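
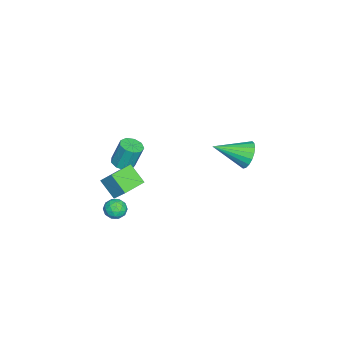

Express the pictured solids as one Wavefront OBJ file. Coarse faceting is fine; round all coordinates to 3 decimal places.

v 3.697 -2.632 -3.281
v 4.272 -2.728 -3.657
v 3.388 -3.692 -3.483
v 3.963 -3.788 -3.859
v 4.008 -3.705 -3.171
v 4.199 -3.049 -3.047
v 3.461 -3.371 -4.093
v 3.652 -2.715 -3.969
v 4.127 -3.185 -4.159
v 4.464 -3.391 -3.589
v 3.196 -3.029 -3.551
v 3.533 -3.235 -2.981
v 4.012 -2.587 -3.452
v 3.648 -3.833 -3.688
v 3.674 -3.784 -3.284
v 4.013 -3.841 -3.505
v 3.968 -2.776 -3.093
v 4.307 -2.832 -3.314
v 4.151 -3.407 -3.028
v 3.353 -3.588 -3.826
v 3.692 -3.644 -4.047
v 3.647 -2.579 -3.635
v 3.986 -2.636 -3.856
v 3.509 -3.013 -4.112
v 4.264 -2.912 -3.967
v 4.083 -3.535 -4.086
v 3.788 -3.289 -4.224
v 3.9 -2.904 -4.151
v 4.463 -3.033 -3.632
v 4.281 -3.657 -3.751
v 4.307 -3.607 -3.347
v 4.419 -3.222 -3.273
v 4.377 -3.302 -3.927
v 3.379 -2.763 -3.389
v 3.197 -3.387 -3.508
v 3.241 -3.198 -3.867
v 3.353 -2.813 -3.793
v 3.577 -2.885 -3.054
v 3.396 -3.508 -3.173
v 3.76 -3.516 -2.989
v 3.872 -3.131 -2.916
v 3.283 -3.118 -3.213
v 3.191 -2.364 -2.159
v 2.65 -3.226 -1.272
v 3.548 -1.659 -1.256
v 3.006 -2.52 -0.369
v 4.474 -3.1 -2.091
v 3.932 -3.961 -1.204
v 4.83 -2.394 -1.188
v 4.289 -3.256 -0.301
v -0.33 -3.785 -3.262
v 0.026 -4.36 -3.046
v -0.074 -3.85 -1.522
v -0.43 -3.275 -1.738
v 0.336 -4.001 -3.146
v 0.236 -3.491 -1.622
v 0.335 -3.54 -3.3
v 0.235 -3.03 -1.776
v 0.023 -3.194 -3.436
v -0.077 -2.684 -1.913
v -0.455 -3.125 -3.491
v -0.555 -2.615 -1.967
v -0.874 -3.364 -3.438
v -0.974 -2.854 -1.915
v -1.039 -3.801 -3.303
v -1.139 -3.291 -1.779
v -0.872 -4.23 -3.149
v -0.972 -3.72 -1.625
v -0.451 -4.451 -3.047
v -0.551 -3.941 -1.523
v -3.411 2.698 -3.997
v -2.785 2.556 -4.711
v -2.849 0.782 -3.123
v -2.55 2.758 -4.418
v -2.485 2.949 -4.041
v -2.604 3.09 -3.656
v -2.882 3.154 -3.338
v -3.265 3.127 -3.151
v -3.677 3.015 -3.131
v -4.036 2.841 -3.283
v -4.272 2.638 -3.576
v -4.336 2.447 -3.953
v -4.218 2.306 -4.338
v -3.94 2.242 -4.656
v -3.557 2.269 -4.844
v -3.145 2.381 -4.863
f 1 38 17
f 38 12 41
f 17 41 6
f 38 41 17
f 1 17 13
f 17 6 18
f 13 18 2
f 17 18 13
f 1 13 22
f 13 2 23
f 22 23 8
f 13 23 22
f 1 22 34
f 22 8 37
f 34 37 11
f 22 37 34
f 1 34 38
f 34 11 42
f 38 42 12
f 34 42 38
f 2 18 29
f 18 6 32
f 29 32 10
f 18 32 29
f 6 41 19
f 41 12 40
f 19 40 5
f 41 40 19
f 12 42 39
f 42 11 35
f 39 35 3
f 42 35 39
f 11 37 36
f 37 8 24
f 36 24 7
f 37 24 36
f 8 23 28
f 23 2 25
f 28 25 9
f 23 25 28
f 4 30 16
f 30 10 31
f 16 31 5
f 30 31 16
f 4 16 14
f 16 5 15
f 14 15 3
f 16 15 14
f 4 14 21
f 14 3 20
f 21 20 7
f 14 20 21
f 4 21 26
f 21 7 27
f 26 27 9
f 21 27 26
f 4 26 30
f 26 9 33
f 30 33 10
f 26 33 30
f 5 31 19
f 31 10 32
f 19 32 6
f 31 32 19
f 3 15 39
f 15 5 40
f 39 40 12
f 15 40 39
f 7 20 36
f 20 3 35
f 36 35 11
f 20 35 36
f 9 27 28
f 27 7 24
f 28 24 8
f 27 24 28
f 10 33 29
f 33 9 25
f 29 25 2
f 33 25 29
f 44 46 43
f 47 44 43
f 43 46 45
f 45 47 43
f 44 50 46
f 48 44 47
f 48 50 44
f 46 50 45
f 49 47 45
f 45 50 49
f 49 48 47
f 50 48 49
f 52 51 55
f 52 55 53
f 53 55 56
f 53 56 54
f 55 51 57
f 55 57 56
f 56 57 58
f 56 58 54
f 57 51 59
f 57 59 58
f 58 59 60
f 58 60 54
f 59 51 61
f 59 61 60
f 60 61 62
f 60 62 54
f 61 51 63
f 61 63 62
f 62 63 64
f 62 64 54
f 63 51 65
f 63 65 64
f 64 65 66
f 64 66 54
f 65 51 67
f 65 67 66
f 66 67 68
f 66 68 54
f 67 51 69
f 67 69 68
f 68 69 70
f 68 70 54
f 69 51 52
f 69 52 70
f 70 52 53
f 70 53 54
f 72 71 74
f 72 74 73
f 74 71 75
f 74 75 73
f 75 71 76
f 75 76 73
f 76 71 77
f 76 77 73
f 77 71 78
f 77 78 73
f 78 71 79
f 78 79 73
f 79 71 80
f 79 80 73
f 80 71 81
f 80 81 73
f 81 71 82
f 81 82 73
f 82 71 83
f 82 83 73
f 83 71 84
f 83 84 73
f 84 71 85
f 84 85 73
f 85 71 86
f 85 86 73
f 86 71 72
f 86 72 73



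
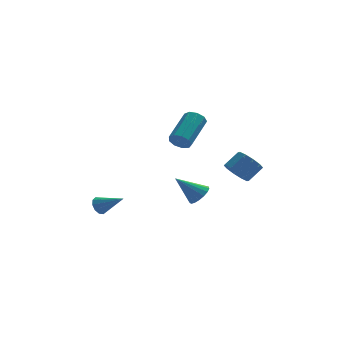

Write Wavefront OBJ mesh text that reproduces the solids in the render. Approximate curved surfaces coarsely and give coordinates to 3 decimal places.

v 1.735 1.073 -0.14
v 2.121 1.501 0.18
v 0.625 1.267 0.94
v 1.958 1.682 -0.021
v 1.743 1.724 -0.249
v 1.526 1.616 -0.452
v 1.357 1.383 -0.583
v 1.275 1.08 -0.613
v 1.298 0.775 -0.535
v 1.421 0.538 -0.366
v 1.615 0.424 -0.145
v 1.838 0.458 0.077
v 2.036 0.633 0.249
v 2.166 0.909 0.332
v 2.196 1.222 0.307
v 0.769 0.778 3.538
v 1.186 0.744 3.136
v 2.128 2.109 4
v 1.711 2.142 4.402
v 0.91 1.006 3.024
v 1.852 2.37 3.888
v 0.568 1.161 3.152
v 1.51 2.526 4.016
v 0.32 1.137 3.461
v 1.262 2.501 4.324
v 0.282 0.945 3.806
v 1.225 2.309 4.669
v 0.472 0.674 4.026
v 1.414 2.039 4.889
v 0.8 0.452 4.017
v 1.743 1.817 4.881
v 1.114 0.383 3.785
v 2.057 1.747 4.649
v 1.267 0.498 3.437
v 2.209 1.862 4.301
v -2.9 1.538 -0.715
v -2.539 1.847 -0.95
v -1.86 0.862 -0.005
v -2.633 1.994 -0.673
v -2.829 1.967 -0.412
v -3.052 1.776 -0.267
v -3.217 1.495 -0.293
v -3.261 1.23 -0.481
v -3.167 1.083 -0.758
v -2.971 1.11 -1.019
v -2.748 1.3 -1.164
v -2.583 1.582 -1.138
v 3.248 -0.042 1.702
v 3.56 0.354 1.161
v 4.285 0.679 1.817
v 3.972 0.282 2.358
v 3.252 0.619 1.37
v 3.976 0.944 2.027
v 2.942 0.631 1.707
v 3.666 0.956 2.363
v 2.749 0.386 2.041
v 3.473 0.711 2.697
v 2.746 -0.023 2.246
v 3.471 0.302 2.902
v 2.935 -0.439 2.243
v 3.66 -0.114 2.899
v 3.244 -0.704 2.033
v 3.968 -0.379 2.69
v 3.554 -0.716 1.697
v 4.278 -0.391 2.353
v 3.747 -0.471 1.363
v 4.471 -0.146 2.019
v 3.749 -0.062 1.158
v 4.474 0.263 1.814
f 2 1 4
f 2 4 3
f 4 1 5
f 4 5 3
f 5 1 6
f 5 6 3
f 6 1 7
f 6 7 3
f 7 1 8
f 7 8 3
f 8 1 9
f 8 9 3
f 9 1 10
f 9 10 3
f 10 1 11
f 10 11 3
f 11 1 12
f 11 12 3
f 12 1 13
f 12 13 3
f 13 1 14
f 13 14 3
f 14 1 15
f 14 15 3
f 15 1 2
f 15 2 3
f 17 16 20
f 17 20 18
f 18 20 21
f 18 21 19
f 20 16 22
f 20 22 21
f 21 22 23
f 21 23 19
f 22 16 24
f 22 24 23
f 23 24 25
f 23 25 19
f 24 16 26
f 24 26 25
f 25 26 27
f 25 27 19
f 26 16 28
f 26 28 27
f 27 28 29
f 27 29 19
f 28 16 30
f 28 30 29
f 29 30 31
f 29 31 19
f 30 16 32
f 30 32 31
f 31 32 33
f 31 33 19
f 32 16 34
f 32 34 33
f 33 34 35
f 33 35 19
f 34 16 17
f 34 17 35
f 35 17 18
f 35 18 19
f 37 36 39
f 37 39 38
f 39 36 40
f 39 40 38
f 40 36 41
f 40 41 38
f 41 36 42
f 41 42 38
f 42 36 43
f 42 43 38
f 43 36 44
f 43 44 38
f 44 36 45
f 44 45 38
f 45 36 46
f 45 46 38
f 46 36 47
f 46 47 38
f 47 36 37
f 47 37 38
f 49 48 52
f 49 52 50
f 50 52 53
f 50 53 51
f 52 48 54
f 52 54 53
f 53 54 55
f 53 55 51
f 54 48 56
f 54 56 55
f 55 56 57
f 55 57 51
f 56 48 58
f 56 58 57
f 57 58 59
f 57 59 51
f 58 48 60
f 58 60 59
f 59 60 61
f 59 61 51
f 60 48 62
f 60 62 61
f 61 62 63
f 61 63 51
f 62 48 64
f 62 64 63
f 63 64 65
f 63 65 51
f 64 48 66
f 64 66 65
f 65 66 67
f 65 67 51
f 66 48 68
f 66 68 67
f 67 68 69
f 67 69 51
f 68 48 49
f 68 49 69
f 69 49 50
f 69 50 51



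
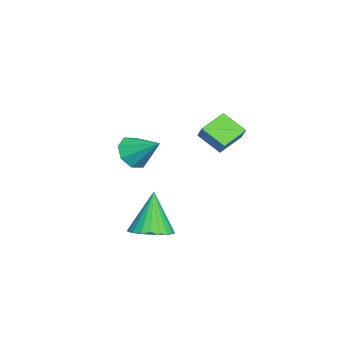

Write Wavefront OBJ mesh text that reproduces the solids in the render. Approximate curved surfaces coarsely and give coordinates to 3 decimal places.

v 0.487 1.25 1.711
v 0.066 0.333 2.36
v -0.398 1.966 2.149
v -0.819 1.049 2.798
v 0.979 1.471 2.342
v 0.558 0.554 2.991
v 0.094 2.187 2.78
v -0.327 1.27 3.429
v -1.922 -2.458 0.184
v -1.569 -3.029 0.689
v -1.358 -1.322 1.076
v -1.178 -2.848 0.212
v -1.223 -2.439 -0.282
v -1.677 -2.04 -0.502
v -2.274 -1.887 -0.321
v -2.665 -2.068 0.156
v -2.62 -2.477 0.65
v -2.166 -2.875 0.871
v 2.898 -1.032 -1.427
v 3.618 -0.61 -1.118
v 2.142 -1.028 0.327
v 3.415 -0.342 -1.206
v 3.133 -0.179 -1.327
v 2.816 -0.146 -1.464
v 2.511 -0.248 -1.595
v 2.265 -0.469 -1.701
v 2.115 -0.776 -1.765
v 2.085 -1.122 -1.777
v 2.178 -1.454 -1.736
v 2.381 -1.721 -1.648
v 2.662 -1.884 -1.527
v 2.98 -1.917 -1.39
v 3.285 -1.815 -1.259
v 3.531 -1.594 -1.153
v 3.681 -1.288 -1.089
v 3.711 -0.942 -1.077
f 2 4 1
f 5 2 1
f 1 4 3
f 3 5 1
f 2 8 4
f 6 2 5
f 6 8 2
f 4 8 3
f 7 5 3
f 3 8 7
f 7 6 5
f 8 6 7
f 10 9 12
f 10 12 11
f 12 9 13
f 12 13 11
f 13 9 14
f 13 14 11
f 14 9 15
f 14 15 11
f 15 9 16
f 15 16 11
f 16 9 17
f 16 17 11
f 17 9 18
f 17 18 11
f 18 9 10
f 18 10 11
f 20 19 22
f 20 22 21
f 22 19 23
f 22 23 21
f 23 19 24
f 23 24 21
f 24 19 25
f 24 25 21
f 25 19 26
f 25 26 21
f 26 19 27
f 26 27 21
f 27 19 28
f 27 28 21
f 28 19 29
f 28 29 21
f 29 19 30
f 29 30 21
f 30 19 31
f 30 31 21
f 31 19 32
f 31 32 21
f 32 19 33
f 32 33 21
f 33 19 34
f 33 34 21
f 34 19 35
f 34 35 21
f 35 19 36
f 35 36 21
f 36 19 20
f 36 20 21



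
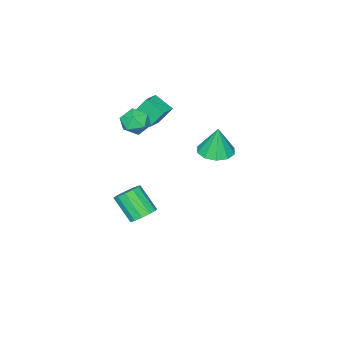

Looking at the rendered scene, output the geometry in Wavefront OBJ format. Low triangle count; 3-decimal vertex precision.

v -1.879 -1.955 3.432
v -1.439 -1.259 3.92
v -0.561 -2.261 2.68
v -0.121 -1.565 3.168
v -0.397 -2.363 3.617
v -1.212 -2.174 4.082
v -0.788 -1.346 2.518
v -1.603 -1.157 2.983
v -0.765 -0.883 3.355
v -0.523 -1.512 4.034
v -1.477 -2.008 2.566
v -1.235 -2.637 3.245
v -4.118 -1.836 2.806
v -3.975 -3.006 3.484
v -3.064 -1.543 3.09
v -2.921 -2.713 3.769
v -3.619 -2.467 1.611
v -3.476 -3.637 2.29
v -2.565 -2.174 1.896
v -2.422 -3.344 2.574
v -1.857 3.293 2.839
v -1.081 3.98 2.758
v -1.823 3.467 4.641
v -1.635 4.304 2.738
v -2.275 4.242 2.756
v -2.755 3.818 2.806
v -2.892 3.193 2.869
v -2.634 2.607 2.92
v -2.079 2.282 2.941
v -1.44 2.344 2.923
v -0.96 2.769 2.872
v -0.823 3.394 2.81
v -0.705 -0.954 -3.972
v 0.143 -0.806 -3.845
v 0.152 -2.057 -2.442
v -0.695 -2.206 -2.568
v -0.097 -0.488 -3.56
v -0.087 -1.739 -2.156
v -0.53 -0.318 -3.405
v -0.52 -1.569 -2.002
v -1.018 -0.35 -3.43
v -1.009 -1.601 -2.027
v -1.407 -0.574 -3.628
v -1.398 -1.825 -2.224
v -1.573 -0.918 -3.934
v -1.564 -2.17 -2.531
v -1.463 -1.275 -4.252
v -1.454 -2.526 -2.849
v -1.113 -1.529 -4.481
v -1.103 -2.78 -3.078
v -0.632 -1.601 -4.549
v -0.623 -2.852 -3.146
v -0.175 -1.468 -4.433
v -0.166 -2.719 -3.03
v 0.114 -1.172 -4.171
v 0.123 -2.423 -2.767
f 1 12 6
f 1 6 2
f 1 2 8
f 1 8 11
f 1 11 12
f 2 6 10
f 6 12 5
f 12 11 3
f 11 8 7
f 8 2 9
f 4 10 5
f 4 5 3
f 4 3 7
f 4 7 9
f 4 9 10
f 5 10 6
f 3 5 12
f 7 3 11
f 9 7 8
f 10 9 2
f 14 16 13
f 17 14 13
f 13 16 15
f 15 17 13
f 14 20 16
f 18 14 17
f 18 20 14
f 16 20 15
f 19 17 15
f 15 20 19
f 19 18 17
f 20 18 19
f 22 21 24
f 22 24 23
f 24 21 25
f 24 25 23
f 25 21 26
f 25 26 23
f 26 21 27
f 26 27 23
f 27 21 28
f 27 28 23
f 28 21 29
f 28 29 23
f 29 21 30
f 29 30 23
f 30 21 31
f 30 31 23
f 31 21 32
f 31 32 23
f 32 21 22
f 32 22 23
f 34 33 37
f 34 37 35
f 35 37 38
f 35 38 36
f 37 33 39
f 37 39 38
f 38 39 40
f 38 40 36
f 39 33 41
f 39 41 40
f 40 41 42
f 40 42 36
f 41 33 43
f 41 43 42
f 42 43 44
f 42 44 36
f 43 33 45
f 43 45 44
f 44 45 46
f 44 46 36
f 45 33 47
f 45 47 46
f 46 47 48
f 46 48 36
f 47 33 49
f 47 49 48
f 48 49 50
f 48 50 36
f 49 33 51
f 49 51 50
f 50 51 52
f 50 52 36
f 51 33 53
f 51 53 52
f 52 53 54
f 52 54 36
f 53 33 55
f 53 55 54
f 54 55 56
f 54 56 36
f 55 33 34
f 55 34 56
f 56 34 35
f 56 35 36



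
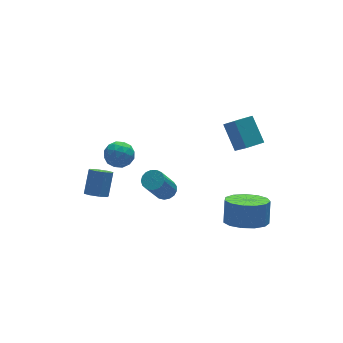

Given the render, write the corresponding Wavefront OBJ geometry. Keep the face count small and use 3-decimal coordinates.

v -2.525 2.894 0.096
v -1.901 2.442 -0.071
v -3.099 1.898 0.651
v -2.475 1.446 0.484
v -2.413 2.021 1.02
v -2.059 2.637 0.677
v -2.941 1.703 -0.097
v -2.587 2.319 -0.44
v -2.158 1.706 -0.19
v -1.832 1.902 0.5
v -3.168 2.438 0.08
v -2.842 2.634 0.77
v -2.163 2.755 -0.036
v -2.837 1.585 0.616
v -2.801 1.923 0.931
v -2.434 1.657 0.833
v -2.255 2.87 0.403
v -1.889 2.604 0.305
v -2.189 2.357 0.947
v -3.111 1.736 0.275
v -2.745 1.47 0.177
v -2.566 2.683 -0.253
v -2.199 2.417 -0.351
v -2.811 1.983 -0.367
v -1.947 2.057 -0.204
v -2.284 1.472 0.122
v -2.559 1.623 -0.22
v -2.35 1.985 -0.421
v -1.755 2.172 0.202
v -2.092 1.587 0.528
v -2.056 1.925 0.843
v -1.848 2.287 0.641
v -1.906 1.74 0.131
v -2.908 2.753 0.052
v -3.245 2.168 0.378
v -3.152 2.053 -0.061
v -2.944 2.415 -0.263
v -2.716 2.868 0.458
v -3.053 2.283 0.784
v -2.65 2.355 1.001
v -2.441 2.717 0.8
v -3.094 2.6 0.449
v 2.068 -2.394 -2.616
v 2.62 -3.291 -2.336
v 2.903 -2.764 -1.204
v 2.352 -1.866 -1.484
v 3.024 -2.919 -2.61
v 3.307 -2.392 -1.479
v 3.124 -2.38 -2.887
v 3.407 -1.852 -1.755
v 2.89 -1.845 -3.077
v 3.173 -1.318 -1.945
v 2.394 -1.484 -3.121
v 2.677 -0.957 -1.989
v 1.795 -1.413 -3.005
v 2.079 -0.885 -1.873
v 1.283 -1.652 -2.765
v 1.567 -1.125 -1.633
v 1.021 -2.127 -2.478
v 1.304 -1.6 -1.346
v 1.09 -2.687 -2.234
v 1.374 -2.16 -1.103
v 1.471 -3.153 -2.112
v 1.754 -2.626 -0.981
v 2.041 -3.379 -2.15
v 2.324 -2.851 -1.018
v 2.157 -2.004 2.71
v 2.058 -0.893 3.786
v 2.057 -0.996 1.659
v 1.957 0.115 2.734
v 3.103 -1.915 2.706
v 3.003 -0.804 3.781
v 3.002 -0.907 1.654
v 2.903 0.204 2.73
v -0.48 1.361 -2.521
v 0.045 1.201 -2.304
v -0.856 0.559 -0.602
v -1.38 0.719 -0.819
v 0.015 1.469 -2.218
v -0.885 0.826 -0.516
v -0.128 1.712 -2.202
v -1.028 1.069 -0.5
v -0.352 1.874 -2.259
v -1.252 1.232 -0.557
v -0.605 1.92 -2.376
v -1.505 1.277 -0.674
v -0.829 1.837 -2.526
v -1.73 1.194 -0.824
v -0.974 1.645 -2.675
v -1.874 1.002 -0.973
v -1.005 1.388 -2.789
v -1.905 0.746 -1.087
v -0.916 1.126 -2.841
v -1.816 0.483 -1.139
v -0.727 0.917 -2.82
v -1.627 0.274 -1.118
v -0.481 0.81 -2.73
v -1.382 0.167 -1.028
v -0.235 0.829 -2.593
v -1.136 0.186 -0.891
v -0.046 0.97 -2.439
v -0.946 0.328 -0.737
v -3.315 3.312 -3.641
v -2.735 3.165 -3.839
v -2.185 3.882 -2.757
v -2.765 4.028 -2.559
v -2.897 3.578 -4.03
v -2.347 4.294 -2.948
v -3.304 3.834 -3.993
v -2.753 4.551 -2.911
v -3.717 3.784 -3.75
v -3.167 4.501 -2.668
v -3.895 3.458 -3.443
v -3.345 4.175 -2.361
v -3.733 3.046 -3.252
v -3.183 3.762 -2.17
v -3.327 2.789 -3.289
v -2.776 3.506 -2.207
v -2.913 2.839 -3.532
v -2.363 3.556 -2.45
f 1 38 17
f 38 12 41
f 17 41 6
f 38 41 17
f 1 17 13
f 17 6 18
f 13 18 2
f 17 18 13
f 1 13 22
f 13 2 23
f 22 23 8
f 13 23 22
f 1 22 34
f 22 8 37
f 34 37 11
f 22 37 34
f 1 34 38
f 34 11 42
f 38 42 12
f 34 42 38
f 2 18 29
f 18 6 32
f 29 32 10
f 18 32 29
f 6 41 19
f 41 12 40
f 19 40 5
f 41 40 19
f 12 42 39
f 42 11 35
f 39 35 3
f 42 35 39
f 11 37 36
f 37 8 24
f 36 24 7
f 37 24 36
f 8 23 28
f 23 2 25
f 28 25 9
f 23 25 28
f 4 30 16
f 30 10 31
f 16 31 5
f 30 31 16
f 4 16 14
f 16 5 15
f 14 15 3
f 16 15 14
f 4 14 21
f 14 3 20
f 21 20 7
f 14 20 21
f 4 21 26
f 21 7 27
f 26 27 9
f 21 27 26
f 4 26 30
f 26 9 33
f 30 33 10
f 26 33 30
f 5 31 19
f 31 10 32
f 19 32 6
f 31 32 19
f 3 15 39
f 15 5 40
f 39 40 12
f 15 40 39
f 7 20 36
f 20 3 35
f 36 35 11
f 20 35 36
f 9 27 28
f 27 7 24
f 28 24 8
f 27 24 28
f 10 33 29
f 33 9 25
f 29 25 2
f 33 25 29
f 44 43 47
f 44 47 45
f 45 47 48
f 45 48 46
f 47 43 49
f 47 49 48
f 48 49 50
f 48 50 46
f 49 43 51
f 49 51 50
f 50 51 52
f 50 52 46
f 51 43 53
f 51 53 52
f 52 53 54
f 52 54 46
f 53 43 55
f 53 55 54
f 54 55 56
f 54 56 46
f 55 43 57
f 55 57 56
f 56 57 58
f 56 58 46
f 57 43 59
f 57 59 58
f 58 59 60
f 58 60 46
f 59 43 61
f 59 61 60
f 60 61 62
f 60 62 46
f 61 43 63
f 61 63 62
f 62 63 64
f 62 64 46
f 63 43 65
f 63 65 64
f 64 65 66
f 64 66 46
f 65 43 44
f 65 44 66
f 66 44 45
f 66 45 46
f 68 70 67
f 71 68 67
f 67 70 69
f 69 71 67
f 68 74 70
f 72 68 71
f 72 74 68
f 70 74 69
f 73 71 69
f 69 74 73
f 73 72 71
f 74 72 73
f 76 75 79
f 76 79 77
f 77 79 80
f 77 80 78
f 79 75 81
f 79 81 80
f 80 81 82
f 80 82 78
f 81 75 83
f 81 83 82
f 82 83 84
f 82 84 78
f 83 75 85
f 83 85 84
f 84 85 86
f 84 86 78
f 85 75 87
f 85 87 86
f 86 87 88
f 86 88 78
f 87 75 89
f 87 89 88
f 88 89 90
f 88 90 78
f 89 75 91
f 89 91 90
f 90 91 92
f 90 92 78
f 91 75 93
f 91 93 92
f 92 93 94
f 92 94 78
f 93 75 95
f 93 95 94
f 94 95 96
f 94 96 78
f 95 75 97
f 95 97 96
f 96 97 98
f 96 98 78
f 97 75 99
f 97 99 98
f 98 99 100
f 98 100 78
f 99 75 101
f 99 101 100
f 100 101 102
f 100 102 78
f 101 75 76
f 101 76 102
f 102 76 77
f 102 77 78
f 104 103 107
f 104 107 105
f 105 107 108
f 105 108 106
f 107 103 109
f 107 109 108
f 108 109 110
f 108 110 106
f 109 103 111
f 109 111 110
f 110 111 112
f 110 112 106
f 111 103 113
f 111 113 112
f 112 113 114
f 112 114 106
f 113 103 115
f 113 115 114
f 114 115 116
f 114 116 106
f 115 103 117
f 115 117 116
f 116 117 118
f 116 118 106
f 117 103 119
f 117 119 118
f 118 119 120
f 118 120 106
f 119 103 104
f 119 104 120
f 120 104 105
f 120 105 106



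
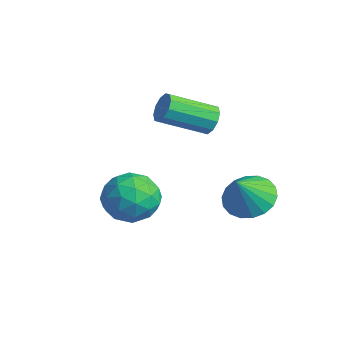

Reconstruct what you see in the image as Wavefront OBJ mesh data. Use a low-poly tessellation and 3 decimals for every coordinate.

v -2.205 3.038 1.081
v -1.793 3.193 1.625
v -2.283 1.418 2.503
v -2.695 1.262 1.959
v -2.189 3.344 1.71
v -2.679 1.569 2.588
v -2.591 3.378 1.555
v -3.081 1.603 2.433
v -2.846 3.283 1.219
v -3.336 1.507 2.097
v -2.856 3.093 0.83
v -3.346 1.318 1.708
v -2.617 2.882 0.537
v -3.107 1.107 1.415
v -2.221 2.731 0.452
v -2.711 0.956 1.33
v -1.819 2.697 0.607
v -2.309 0.922 1.485
v -1.564 2.793 0.943
v -2.054 1.017 1.821
v -1.554 2.982 1.332
v -2.044 1.207 2.21
v 1.681 2.534 -0.746
v 2.379 3.276 -0.536
v 2.159 1.726 0.526
v 2.005 3.419 -0.305
v 1.566 3.386 -0.161
v 1.15 3.185 -0.132
v 0.84 2.855 -0.226
v 0.696 2.461 -0.422
v 0.747 2.082 -0.682
v 0.983 1.792 -0.955
v 1.358 1.649 -1.187
v 1.797 1.682 -1.331
v 2.213 1.883 -1.359
v 2.523 2.213 -1.265
v 2.667 2.607 -1.069
v 2.616 2.986 -0.809
v -1.158 -0.324 -0.449
v -0.22 0.001 -1.081
v -0.86 -2.141 -0.939
v 0.078 -1.816 -1.571
v 0.108 -1.747 -0.396
v -0.077 -0.624 -0.093
v -1.003 -1.516 -1.927
v -1.188 -0.393 -1.624
v -0.124 -0.736 -1.995
v 0.563 -0.879 -1.049
v -1.643 -1.261 -0.971
v -0.956 -1.404 -0.025
v -0.715 -0.002 -0.722
v -0.365 -2.138 -1.298
v -0.348 -2.097 -0.607
v 0.204 -1.906 -0.979
v -0.631 -0.369 -0.141
v -0.079 -0.178 -0.513
v 0.113 -1.206 -0.11
v -1.001 -1.962 -1.507
v -0.449 -1.771 -1.879
v -1.284 -0.234 -1.041
v -0.732 -0.043 -1.413
v -1.193 -0.934 -1.91
v -0.107 -0.244 -1.631
v 0.068 -1.312 -1.919
v -0.568 -1.136 -2.128
v -0.676 -0.476 -1.95
v 0.297 -0.328 -1.075
v 0.472 -1.396 -1.363
v 0.489 -1.355 -0.672
v 0.381 -0.695 -0.494
v 0.353 -0.761 -1.612
v -1.552 -0.744 -0.657
v -1.377 -1.812 -0.945
v -1.461 -1.445 -1.526
v -1.569 -0.785 -1.348
v -1.148 -0.828 -0.101
v -0.973 -1.896 -0.389
v -0.404 -1.664 -0.07
v -0.512 -1.004 0.108
v -1.433 -1.379 -0.408
f 2 1 5
f 2 5 3
f 3 5 6
f 3 6 4
f 5 1 7
f 5 7 6
f 6 7 8
f 6 8 4
f 7 1 9
f 7 9 8
f 8 9 10
f 8 10 4
f 9 1 11
f 9 11 10
f 10 11 12
f 10 12 4
f 11 1 13
f 11 13 12
f 12 13 14
f 12 14 4
f 13 1 15
f 13 15 14
f 14 15 16
f 14 16 4
f 15 1 17
f 15 17 16
f 16 17 18
f 16 18 4
f 17 1 19
f 17 19 18
f 18 19 20
f 18 20 4
f 19 1 21
f 19 21 20
f 20 21 22
f 20 22 4
f 21 1 2
f 21 2 22
f 22 2 3
f 22 3 4
f 24 23 26
f 24 26 25
f 26 23 27
f 26 27 25
f 27 23 28
f 27 28 25
f 28 23 29
f 28 29 25
f 29 23 30
f 29 30 25
f 30 23 31
f 30 31 25
f 31 23 32
f 31 32 25
f 32 23 33
f 32 33 25
f 33 23 34
f 33 34 25
f 34 23 35
f 34 35 25
f 35 23 36
f 35 36 25
f 36 23 37
f 36 37 25
f 37 23 38
f 37 38 25
f 38 23 24
f 38 24 25
f 39 76 55
f 76 50 79
f 55 79 44
f 76 79 55
f 39 55 51
f 55 44 56
f 51 56 40
f 55 56 51
f 39 51 60
f 51 40 61
f 60 61 46
f 51 61 60
f 39 60 72
f 60 46 75
f 72 75 49
f 60 75 72
f 39 72 76
f 72 49 80
f 76 80 50
f 72 80 76
f 40 56 67
f 56 44 70
f 67 70 48
f 56 70 67
f 44 79 57
f 79 50 78
f 57 78 43
f 79 78 57
f 50 80 77
f 80 49 73
f 77 73 41
f 80 73 77
f 49 75 74
f 75 46 62
f 74 62 45
f 75 62 74
f 46 61 66
f 61 40 63
f 66 63 47
f 61 63 66
f 42 68 54
f 68 48 69
f 54 69 43
f 68 69 54
f 42 54 52
f 54 43 53
f 52 53 41
f 54 53 52
f 42 52 59
f 52 41 58
f 59 58 45
f 52 58 59
f 42 59 64
f 59 45 65
f 64 65 47
f 59 65 64
f 42 64 68
f 64 47 71
f 68 71 48
f 64 71 68
f 43 69 57
f 69 48 70
f 57 70 44
f 69 70 57
f 41 53 77
f 53 43 78
f 77 78 50
f 53 78 77
f 45 58 74
f 58 41 73
f 74 73 49
f 58 73 74
f 47 65 66
f 65 45 62
f 66 62 46
f 65 62 66
f 48 71 67
f 71 47 63
f 67 63 40
f 71 63 67



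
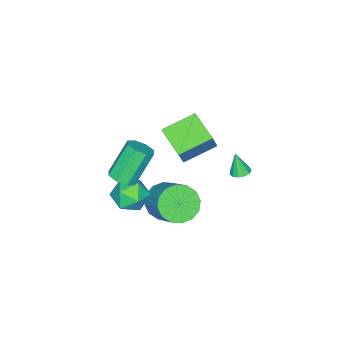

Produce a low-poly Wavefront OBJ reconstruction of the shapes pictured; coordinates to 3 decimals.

v 2.326 -0.568 -0.565
v 3.166 -0.009 -0.543
v 2.814 -1.351 0.783
v 3.654 -0.792 0.805
v 2.759 -0.366 0.997
v 2.457 0.117 0.164
v 3.523 -1.477 0.076
v 3.221 -0.994 -0.757
v 3.905 -0.57 -0.148
v 3.433 0.116 0.422
v 2.547 -1.476 -0.182
v 2.075 -0.79 0.388
v -1.759 -2.094 -0.089
v -3.236 -1.174 0.568
v -1.119 -0.623 -0.709
v -2.596 0.297 -0.052
v -1.024 -1.857 1.232
v -2.501 -0.937 1.889
v -0.384 -0.386 0.612
v -1.861 0.534 1.269
v 3.958 -0.393 2.352
v 4.327 0.201 2.475
v 3.291 0.507 4.111
v 2.922 -0.087 3.988
v 3.882 0.291 2.176
v 2.846 0.596 3.812
v 3.481 -0.02 1.981
v 2.445 0.285 3.616
v 3.36 -0.549 2.003
v 2.324 -0.244 3.638
v 3.589 -0.987 2.229
v 2.553 -0.681 3.865
v 4.034 -1.076 2.528
v 2.998 -0.771 4.164
v 4.435 -0.765 2.724
v 3.399 -0.46 4.359
v 4.556 -0.236 2.702
v 3.52 0.069 4.337
v -2.029 2.04 -0.611
v -1.505 1.961 -0.624
v -2.051 1.7 0.591
v -1.545 2.246 -0.544
v -1.739 2.465 -0.486
v -2.025 2.55 -0.467
v -2.312 2.473 -0.494
v -2.509 2.258 -0.559
v -2.554 1.974 -0.64
v -2.432 1.711 -0.712
v -2.182 1.553 -0.752
v -1.884 1.549 -0.748
v -1.631 1.701 -0.7
v 0.962 -0.151 -1.787
v 1.412 0.354 -2.603
v 2.168 1.675 -1.369
v 1.718 1.171 -0.553
v 0.918 0.585 -2.548
v 1.674 1.907 -1.314
v 0.435 0.62 -2.29
v 1.192 1.941 -1.056
v 0.094 0.448 -1.896
v 0.85 1.769 -0.662
v -0.015 0.115 -1.473
v 0.741 1.437 -0.239
v 0.138 -0.288 -1.135
v 0.894 1.033 0.099
v 0.512 -0.655 -0.971
v 1.268 0.666 0.263
v 1.006 -0.887 -1.026
v 1.762 0.435 0.208
v 1.488 -0.921 -1.284
v 2.245 0.4 -0.05
v 1.83 -0.749 -1.678
v 2.586 0.572 -0.444
v 1.939 -0.417 -2.101
v 2.695 0.905 -0.867
v 1.786 -0.013 -2.439
v 2.542 1.308 -1.205
f 1 12 6
f 1 6 2
f 1 2 8
f 1 8 11
f 1 11 12
f 2 6 10
f 6 12 5
f 12 11 3
f 11 8 7
f 8 2 9
f 4 10 5
f 4 5 3
f 4 3 7
f 4 7 9
f 4 9 10
f 5 10 6
f 3 5 12
f 7 3 11
f 9 7 8
f 10 9 2
f 14 16 13
f 17 14 13
f 13 16 15
f 15 17 13
f 14 20 16
f 18 14 17
f 18 20 14
f 16 20 15
f 19 17 15
f 15 20 19
f 19 18 17
f 20 18 19
f 22 21 25
f 22 25 23
f 23 25 26
f 23 26 24
f 25 21 27
f 25 27 26
f 26 27 28
f 26 28 24
f 27 21 29
f 27 29 28
f 28 29 30
f 28 30 24
f 29 21 31
f 29 31 30
f 30 31 32
f 30 32 24
f 31 21 33
f 31 33 32
f 32 33 34
f 32 34 24
f 33 21 35
f 33 35 34
f 34 35 36
f 34 36 24
f 35 21 37
f 35 37 36
f 36 37 38
f 36 38 24
f 37 21 22
f 37 22 38
f 38 22 23
f 38 23 24
f 40 39 42
f 40 42 41
f 42 39 43
f 42 43 41
f 43 39 44
f 43 44 41
f 44 39 45
f 44 45 41
f 45 39 46
f 45 46 41
f 46 39 47
f 46 47 41
f 47 39 48
f 47 48 41
f 48 39 49
f 48 49 41
f 49 39 50
f 49 50 41
f 50 39 51
f 50 51 41
f 51 39 40
f 51 40 41
f 53 52 56
f 53 56 54
f 54 56 57
f 54 57 55
f 56 52 58
f 56 58 57
f 57 58 59
f 57 59 55
f 58 52 60
f 58 60 59
f 59 60 61
f 59 61 55
f 60 52 62
f 60 62 61
f 61 62 63
f 61 63 55
f 62 52 64
f 62 64 63
f 63 64 65
f 63 65 55
f 64 52 66
f 64 66 65
f 65 66 67
f 65 67 55
f 66 52 68
f 66 68 67
f 67 68 69
f 67 69 55
f 68 52 70
f 68 70 69
f 69 70 71
f 69 71 55
f 70 52 72
f 70 72 71
f 71 72 73
f 71 73 55
f 72 52 74
f 72 74 73
f 73 74 75
f 73 75 55
f 74 52 76
f 74 76 75
f 75 76 77
f 75 77 55
f 76 52 53
f 76 53 77
f 77 53 54
f 77 54 55



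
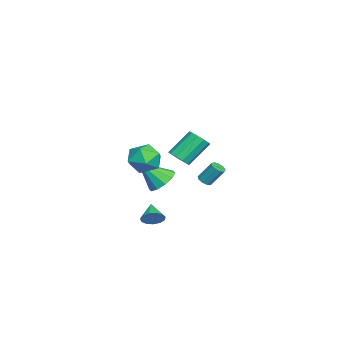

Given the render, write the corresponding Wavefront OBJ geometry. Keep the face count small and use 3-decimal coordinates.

v 4.318 -0.266 -3.386
v 4.717 -0.419 -2.795
v 3.242 -0.554 -2.734
v 4.624 -0.019 -2.772
v 4.434 0.303 -2.944
v 4.207 0.443 -3.257
v 4.015 0.359 -3.611
v 3.919 0.075 -3.893
v 3.95 -0.316 -4.015
v 4.097 -0.692 -3.937
v 4.315 -0.933 -3.684
v 4.533 -0.962 -3.337
v 4.683 -0.77 -3.005
v 1.751 -1.301 0.63
v 2.202 -0.84 1.591
v 3.418 -1.18 -0.211
v 3.869 -0.719 0.75
v 3.543 -1.829 0.738
v 2.512 -1.904 1.258
v 3.108 -0.116 0.122
v 2.077 -0.191 0.642
v 3.04 -0.108 1.277
v 3.309 -1.167 1.658
v 2.311 -0.853 -0.278
v 2.58 -1.912 0.103
v -1.749 -0.738 -3.09
v -0.768 -0.377 -2.912
v -1.511 -2.162 -1.51
v -1.181 -0.032 -2.539
v -1.811 0.043 -2.376
v -2.417 -0.179 -2.485
v -2.768 -0.615 -2.826
v -2.73 -1.098 -3.267
v -2.317 -1.443 -3.64
v -1.687 -1.519 -3.803
v -1.081 -1.296 -3.694
v -0.73 -0.86 -3.354
v -3.384 1.609 -3.587
v -2.873 1.521 -3.555
v -2.804 2.363 -2.34
v -3.316 2.451 -2.373
v -2.934 1.81 -3.753
v -2.865 2.652 -2.538
v -3.206 2.005 -3.873
v -3.137 2.848 -2.658
v -3.562 2.015 -3.859
v -3.493 2.858 -2.644
v -3.834 1.835 -3.719
v -3.765 2.677 -2.504
v -3.896 1.549 -3.517
v -3.827 2.391 -2.302
v -3.719 1.291 -3.348
v -3.65 2.133 -2.133
v -3.385 1.182 -3.291
v -3.316 2.024 -2.076
v -3.051 1.272 -3.373
v -2.982 2.115 -2.158
v -3.556 -0.02 -1.92
v -3.172 -0.442 -1.359
v -4.06 0.718 0.121
v -4.444 1.14 -0.44
v -2.885 -0.06 -1.487
v -3.773 1.1 -0.006
v -2.854 0.337 -1.779
v -3.742 1.498 -0.299
v -3.092 0.598 -2.126
v -3.98 1.758 -0.646
v -3.506 0.623 -2.394
v -4.394 1.783 -0.914
v -3.94 0.402 -2.481
v -4.828 1.562 -1.001
v -4.227 0.02 -2.354
v -5.115 1.18 -0.873
v -4.258 -0.378 -2.061
v -5.146 0.783 -0.581
v -4.02 -0.638 -1.714
v -4.908 0.522 -0.234
v -3.606 -0.663 -1.446
v -4.494 0.497 0.034
f 2 1 4
f 2 4 3
f 4 1 5
f 4 5 3
f 5 1 6
f 5 6 3
f 6 1 7
f 6 7 3
f 7 1 8
f 7 8 3
f 8 1 9
f 8 9 3
f 9 1 10
f 9 10 3
f 10 1 11
f 10 11 3
f 11 1 12
f 11 12 3
f 12 1 13
f 12 13 3
f 13 1 2
f 13 2 3
f 14 25 19
f 14 19 15
f 14 15 21
f 14 21 24
f 14 24 25
f 15 19 23
f 19 25 18
f 25 24 16
f 24 21 20
f 21 15 22
f 17 23 18
f 17 18 16
f 17 16 20
f 17 20 22
f 17 22 23
f 18 23 19
f 16 18 25
f 20 16 24
f 22 20 21
f 23 22 15
f 27 26 29
f 27 29 28
f 29 26 30
f 29 30 28
f 30 26 31
f 30 31 28
f 31 26 32
f 31 32 28
f 32 26 33
f 32 33 28
f 33 26 34
f 33 34 28
f 34 26 35
f 34 35 28
f 35 26 36
f 35 36 28
f 36 26 37
f 36 37 28
f 37 26 27
f 37 27 28
f 39 38 42
f 39 42 40
f 40 42 43
f 40 43 41
f 42 38 44
f 42 44 43
f 43 44 45
f 43 45 41
f 44 38 46
f 44 46 45
f 45 46 47
f 45 47 41
f 46 38 48
f 46 48 47
f 47 48 49
f 47 49 41
f 48 38 50
f 48 50 49
f 49 50 51
f 49 51 41
f 50 38 52
f 50 52 51
f 51 52 53
f 51 53 41
f 52 38 54
f 52 54 53
f 53 54 55
f 53 55 41
f 54 38 56
f 54 56 55
f 55 56 57
f 55 57 41
f 56 38 39
f 56 39 57
f 57 39 40
f 57 40 41
f 59 58 62
f 59 62 60
f 60 62 63
f 60 63 61
f 62 58 64
f 62 64 63
f 63 64 65
f 63 65 61
f 64 58 66
f 64 66 65
f 65 66 67
f 65 67 61
f 66 58 68
f 66 68 67
f 67 68 69
f 67 69 61
f 68 58 70
f 68 70 69
f 69 70 71
f 69 71 61
f 70 58 72
f 70 72 71
f 71 72 73
f 71 73 61
f 72 58 74
f 72 74 73
f 73 74 75
f 73 75 61
f 74 58 76
f 74 76 75
f 75 76 77
f 75 77 61
f 76 58 78
f 76 78 77
f 77 78 79
f 77 79 61
f 78 58 59
f 78 59 79
f 79 59 60
f 79 60 61



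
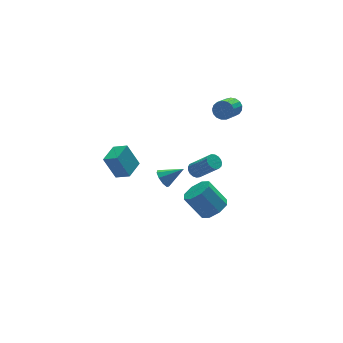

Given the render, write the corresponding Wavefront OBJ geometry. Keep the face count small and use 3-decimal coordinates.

v 1.468 -2.441 -4.492
v 2.122 -1.794 -4.491
v 1.367 -1.033 -3.146
v 0.712 -1.679 -3.148
v 1.574 -1.621 -4.897
v 0.819 -0.86 -3.552
v 0.963 -1.928 -5.066
v 0.208 -1.167 -3.721
v 0.648 -2.535 -4.899
v -0.107 -1.774 -3.554
v 0.813 -3.087 -4.494
v 0.058 -2.326 -3.149
v 1.361 -3.26 -4.088
v 0.606 -2.499 -2.743
v 1.972 -2.953 -3.919
v 1.217 -2.192 -2.574
v 2.287 -2.346 -4.086
v 1.532 -1.585 -2.741
v -0.332 0.462 -3.41
v 0.042 0.547 -3.935
v 0.792 0.078 -2.67
v 0.018 0.925 -3.702
v -0.169 1.087 -3.333
v -0.433 0.956 -3
v -0.65 0.595 -2.858
v -0.718 0.171 -2.975
v -0.606 -0.116 -3.295
v -0.366 -0.133 -3.669
v -0.11 0.129 -3.921
v 3.893 0.343 1.467
v 4.336 0.181 1.9
v 3.35 -0.684 2.586
v 2.907 -0.523 2.153
v 4.202 0.429 2.021
v 3.216 -0.437 2.706
v 3.998 0.657 2.015
v 3.012 -0.208 2.7
v 3.769 0.813 1.883
v 2.783 -0.052 2.569
v 3.569 0.861 1.657
v 2.583 -0.004 2.342
v 3.443 0.791 1.386
v 2.457 -0.075 2.072
v 3.42 0.618 1.135
v 2.434 -0.248 1.82
v 3.506 0.382 0.959
v 2.52 -0.484 1.644
v 3.68 0.136 0.9
v 2.694 -0.729 1.585
v 3.903 -0.061 0.971
v 2.917 -0.927 1.656
v 4.123 -0.167 1.156
v 3.137 -1.032 1.841
v 4.291 -0.155 1.412
v 3.305 -1.021 2.097
v 4.368 -0.03 1.68
v 3.382 -0.895 2.366
v 0.866 -1.224 -1.789
v 1.165 -1.469 -2.136
v 1.834 -2.461 -0.858
v 1.534 -2.216 -0.511
v 1.306 -1.278 -2.061
v 1.974 -2.27 -0.783
v 1.345 -1.074 -1.923
v 2.014 -2.066 -0.646
v 1.275 -0.905 -1.755
v 1.943 -1.897 -0.478
v 1.111 -0.809 -1.594
v 1.779 -1.801 -0.317
v 0.891 -0.808 -1.478
v 1.559 -1.8 -0.201
v 0.665 -0.902 -1.433
v 1.333 -1.894 -0.156
v 0.485 -1.07 -1.47
v 1.153 -2.062 -0.192
v 0.392 -1.273 -1.579
v 1.061 -2.265 -0.302
v 0.408 -1.465 -1.737
v 1.077 -2.457 -0.459
v 0.529 -1.602 -1.906
v 1.197 -2.594 -0.629
v 0.727 -1.652 -2.049
v 1.395 -2.644 -0.771
v 0.956 -1.604 -2.132
v 1.625 -2.596 -0.854
v -3.855 -2.834 0.756
v -4.364 -2.379 2.113
v -4.376 -2.172 0.338
v -4.885 -1.718 1.696
v -2.895 -2.022 0.844
v -3.404 -1.568 2.202
v -3.416 -1.361 0.427
v -3.925 -0.906 1.784
f 2 1 5
f 2 5 3
f 3 5 6
f 3 6 4
f 5 1 7
f 5 7 6
f 6 7 8
f 6 8 4
f 7 1 9
f 7 9 8
f 8 9 10
f 8 10 4
f 9 1 11
f 9 11 10
f 10 11 12
f 10 12 4
f 11 1 13
f 11 13 12
f 12 13 14
f 12 14 4
f 13 1 15
f 13 15 14
f 14 15 16
f 14 16 4
f 15 1 17
f 15 17 16
f 16 17 18
f 16 18 4
f 17 1 2
f 17 2 18
f 18 2 3
f 18 3 4
f 20 19 22
f 20 22 21
f 22 19 23
f 22 23 21
f 23 19 24
f 23 24 21
f 24 19 25
f 24 25 21
f 25 19 26
f 25 26 21
f 26 19 27
f 26 27 21
f 27 19 28
f 27 28 21
f 28 19 29
f 28 29 21
f 29 19 20
f 29 20 21
f 31 30 34
f 31 34 32
f 32 34 35
f 32 35 33
f 34 30 36
f 34 36 35
f 35 36 37
f 35 37 33
f 36 30 38
f 36 38 37
f 37 38 39
f 37 39 33
f 38 30 40
f 38 40 39
f 39 40 41
f 39 41 33
f 40 30 42
f 40 42 41
f 41 42 43
f 41 43 33
f 42 30 44
f 42 44 43
f 43 44 45
f 43 45 33
f 44 30 46
f 44 46 45
f 45 46 47
f 45 47 33
f 46 30 48
f 46 48 47
f 47 48 49
f 47 49 33
f 48 30 50
f 48 50 49
f 49 50 51
f 49 51 33
f 50 30 52
f 50 52 51
f 51 52 53
f 51 53 33
f 52 30 54
f 52 54 53
f 53 54 55
f 53 55 33
f 54 30 56
f 54 56 55
f 55 56 57
f 55 57 33
f 56 30 31
f 56 31 57
f 57 31 32
f 57 32 33
f 59 58 62
f 59 62 60
f 60 62 63
f 60 63 61
f 62 58 64
f 62 64 63
f 63 64 65
f 63 65 61
f 64 58 66
f 64 66 65
f 65 66 67
f 65 67 61
f 66 58 68
f 66 68 67
f 67 68 69
f 67 69 61
f 68 58 70
f 68 70 69
f 69 70 71
f 69 71 61
f 70 58 72
f 70 72 71
f 71 72 73
f 71 73 61
f 72 58 74
f 72 74 73
f 73 74 75
f 73 75 61
f 74 58 76
f 74 76 75
f 75 76 77
f 75 77 61
f 76 58 78
f 76 78 77
f 77 78 79
f 77 79 61
f 78 58 80
f 78 80 79
f 79 80 81
f 79 81 61
f 80 58 82
f 80 82 81
f 81 82 83
f 81 83 61
f 82 58 84
f 82 84 83
f 83 84 85
f 83 85 61
f 84 58 59
f 84 59 85
f 85 59 60
f 85 60 61
f 87 89 86
f 90 87 86
f 86 89 88
f 88 90 86
f 87 93 89
f 91 87 90
f 91 93 87
f 89 93 88
f 92 90 88
f 88 93 92
f 92 91 90
f 93 91 92



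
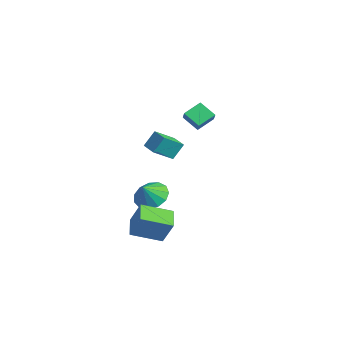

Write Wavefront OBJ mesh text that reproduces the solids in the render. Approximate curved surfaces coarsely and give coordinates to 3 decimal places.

v 0.258 -2.096 -3.307
v 0.921 -1.759 -1.8
v 0.889 -0.406 -3.963
v 1.552 -0.068 -2.456
v 1.408 -2.672 -3.684
v 2.071 -2.334 -2.177
v 2.039 -0.981 -4.34
v 2.702 -0.644 -2.833
v 2.833 -1.31 3.137
v 2.91 -2.5 3.979
v 2.822 -0.669 4.043
v 2.898 -1.86 4.885
v 3.842 -1.26 3.115
v 3.918 -2.451 3.957
v 3.83 -0.62 4.021
v 3.907 -1.81 4.863
v -2.075 0.349 -3.235
v -1.435 1.155 -2.878
v -1.785 -0.329 -2.225
v -1.993 1.262 -2.646
v -2.578 1.079 -2.601
v -3.003 0.664 -2.757
v -3.133 0.149 -3.065
v -2.927 -0.303 -3.427
v -2.451 -0.548 -3.728
v -1.855 -0.508 -3.872
v -1.329 -0.196 -3.814
v -1.04 0.289 -3.572
v -1.079 0.792 -3.223
v -1.68 2.238 3.155
v -1.849 3.348 3.68
v -2.255 2.454 2.511
v -2.424 3.565 3.036
v -0.756 2.695 2.484
v -0.925 3.806 3.009
v -1.331 2.912 1.84
v -1.5 4.022 2.365
f 2 4 1
f 5 2 1
f 1 4 3
f 3 5 1
f 2 8 4
f 6 2 5
f 6 8 2
f 4 8 3
f 7 5 3
f 3 8 7
f 7 6 5
f 8 6 7
f 10 12 9
f 13 10 9
f 9 12 11
f 11 13 9
f 10 16 12
f 14 10 13
f 14 16 10
f 12 16 11
f 15 13 11
f 11 16 15
f 15 14 13
f 16 14 15
f 18 17 20
f 18 20 19
f 20 17 21
f 20 21 19
f 21 17 22
f 21 22 19
f 22 17 23
f 22 23 19
f 23 17 24
f 23 24 19
f 24 17 25
f 24 25 19
f 25 17 26
f 25 26 19
f 26 17 27
f 26 27 19
f 27 17 28
f 27 28 19
f 28 17 29
f 28 29 19
f 29 17 18
f 29 18 19
f 31 33 30
f 34 31 30
f 30 33 32
f 32 34 30
f 31 37 33
f 35 31 34
f 35 37 31
f 33 37 32
f 36 34 32
f 32 37 36
f 36 35 34
f 37 35 36



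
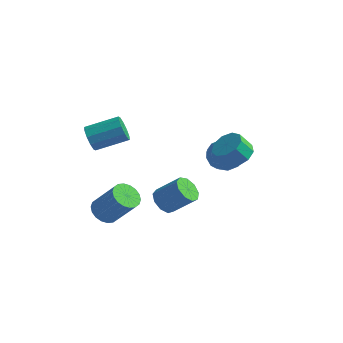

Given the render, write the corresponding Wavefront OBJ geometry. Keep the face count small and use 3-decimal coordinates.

v 4.243 -1.212 1.132
v 4.683 -0.576 1.667
v 4.177 -1.013 2.603
v 3.737 -1.648 2.068
v 4.117 -0.343 1.469
v 3.611 -0.78 2.405
v 3.61 -0.517 1.114
v 3.104 -0.954 2.05
v 3.399 -1.015 0.767
v 2.893 -1.452 1.703
v 3.583 -1.606 0.591
v 3.077 -2.043 1.527
v 4.076 -2.012 0.668
v 3.57 -2.449 1.604
v 4.647 -2.043 0.962
v 4.141 -2.48 1.898
v 5.029 -1.686 1.336
v 4.523 -2.122 2.272
v 5.043 -1.106 1.614
v 4.537 -1.543 2.55
v 2.785 1.662 -0.346
v 3.198 1.277 -1.282
v 1.542 0.403 -0.378
v 1.955 0.018 -1.314
v 2.519 -0.087 -0.383
v 3.287 0.691 -0.363
v 1.453 0.989 -1.297
v 2.221 1.767 -1.277
v 2.375 0.861 -1.87
v 3.034 0.196 -1.305
v 1.706 1.484 -0.355
v 2.365 0.819 0.21
v 3.101 1.58 -0.811
v 1.639 0.1 -0.849
v 1.971 0.038 -0.302
v 2.214 -0.188 -0.852
v 3.153 1.235 -0.271
v 3.396 1.009 -0.822
v 2.997 0.207 -0.293
v 1.344 0.671 -0.838
v 1.587 0.445 -1.389
v 2.526 1.868 -0.808
v 2.769 1.642 -1.358
v 1.743 1.473 -1.367
v 2.86 1.11 -1.707
v 2.129 0.37 -1.726
v 1.834 0.94 -1.715
v 2.285 1.398 -1.704
v 3.247 0.719 -1.375
v 2.517 -0.021 -1.394
v 2.848 -0.083 -0.847
v 3.3 0.374 -0.835
v 2.763 0.474 -1.721
v 2.223 1.701 -0.266
v 1.493 0.961 -0.285
v 1.44 1.306 -0.825
v 1.892 1.763 -0.813
v 2.611 1.31 0.066
v 1.88 0.57 0.047
v 2.455 0.282 0.044
v 2.906 0.74 0.055
v 1.977 1.206 0.061
v -3.362 -3.6 1.283
v -2.939 -3.746 0.596
v -1.474 -2.666 1.27
v -1.898 -2.52 1.957
v -3.215 -3.327 0.524
v -1.75 -2.247 1.198
v -3.547 -3.012 0.742
v -2.082 -1.932 1.416
v -3.808 -2.922 1.167
v -2.344 -1.842 1.84
v -3.9 -3.09 1.636
v -2.435 -2.011 2.309
v -3.786 -3.454 1.97
v -2.321 -2.374 2.644
v -3.51 -3.873 2.042
v -2.045 -2.793 2.716
v -3.178 -4.188 1.824
v -1.713 -3.108 2.498
v -2.916 -4.278 1.4
v -1.452 -3.198 2.073
v -2.825 -4.109 0.931
v -1.36 -3.03 1.604
v -0.059 -1.55 -3.955
v 0.501 -2.077 -4.363
v 1.758 -1.677 -3.153
v 1.199 -1.15 -2.745
v 0.54 -1.526 -4.585
v 1.798 -1.126 -3.376
v 0.299 -0.987 -4.513
v 1.557 -0.587 -3.304
v -0.11 -0.711 -4.179
v 1.148 -0.311 -2.97
v -0.494 -0.828 -3.741
v 0.763 -0.428 -2.531
v -0.675 -1.282 -3.402
v 0.582 -0.883 -2.193
v -0.568 -1.862 -3.322
v 0.69 -1.462 -2.113
v -0.222 -2.296 -3.538
v 1.035 -1.896 -2.329
v 0.2 -2.381 -3.949
v 1.457 -1.981 -2.74
v -2.529 -3.621 -4.273
v -1.964 -3.117 -4.741
v -0.626 -3.035 -3.034
v -1.191 -3.539 -2.567
v -2.199 -2.849 -4.569
v -0.861 -2.767 -2.862
v -2.5 -2.734 -4.338
v -1.162 -2.652 -2.632
v -2.807 -2.794 -4.095
v -1.469 -2.712 -2.389
v -3.058 -3.019 -3.887
v -1.72 -2.937 -2.181
v -3.205 -3.362 -3.756
v -1.867 -3.28 -2.049
v -3.218 -3.757 -3.727
v -1.88 -3.675 -2.02
v -3.094 -4.125 -3.806
v -1.756 -4.043 -2.099
v -2.859 -4.393 -3.978
v -1.521 -4.311 -2.271
v -2.558 -4.508 -4.208
v -1.22 -4.426 -2.502
v -2.251 -4.448 -4.451
v -0.913 -4.366 -2.745
v -2 -4.223 -4.659
v -0.662 -4.141 -2.953
v -1.853 -3.88 -4.791
v -0.515 -3.798 -3.084
v -1.84 -3.485 -4.82
v -0.502 -3.403 -3.113
f 2 1 5
f 2 5 3
f 3 5 6
f 3 6 4
f 5 1 7
f 5 7 6
f 6 7 8
f 6 8 4
f 7 1 9
f 7 9 8
f 8 9 10
f 8 10 4
f 9 1 11
f 9 11 10
f 10 11 12
f 10 12 4
f 11 1 13
f 11 13 12
f 12 13 14
f 12 14 4
f 13 1 15
f 13 15 14
f 14 15 16
f 14 16 4
f 15 1 17
f 15 17 16
f 16 17 18
f 16 18 4
f 17 1 19
f 17 19 18
f 18 19 20
f 18 20 4
f 19 1 2
f 19 2 20
f 20 2 3
f 20 3 4
f 21 58 37
f 58 32 61
f 37 61 26
f 58 61 37
f 21 37 33
f 37 26 38
f 33 38 22
f 37 38 33
f 21 33 42
f 33 22 43
f 42 43 28
f 33 43 42
f 21 42 54
f 42 28 57
f 54 57 31
f 42 57 54
f 21 54 58
f 54 31 62
f 58 62 32
f 54 62 58
f 22 38 49
f 38 26 52
f 49 52 30
f 38 52 49
f 26 61 39
f 61 32 60
f 39 60 25
f 61 60 39
f 32 62 59
f 62 31 55
f 59 55 23
f 62 55 59
f 31 57 56
f 57 28 44
f 56 44 27
f 57 44 56
f 28 43 48
f 43 22 45
f 48 45 29
f 43 45 48
f 24 50 36
f 50 30 51
f 36 51 25
f 50 51 36
f 24 36 34
f 36 25 35
f 34 35 23
f 36 35 34
f 24 34 41
f 34 23 40
f 41 40 27
f 34 40 41
f 24 41 46
f 41 27 47
f 46 47 29
f 41 47 46
f 24 46 50
f 46 29 53
f 50 53 30
f 46 53 50
f 25 51 39
f 51 30 52
f 39 52 26
f 51 52 39
f 23 35 59
f 35 25 60
f 59 60 32
f 35 60 59
f 27 40 56
f 40 23 55
f 56 55 31
f 40 55 56
f 29 47 48
f 47 27 44
f 48 44 28
f 47 44 48
f 30 53 49
f 53 29 45
f 49 45 22
f 53 45 49
f 64 63 67
f 64 67 65
f 65 67 68
f 65 68 66
f 67 63 69
f 67 69 68
f 68 69 70
f 68 70 66
f 69 63 71
f 69 71 70
f 70 71 72
f 70 72 66
f 71 63 73
f 71 73 72
f 72 73 74
f 72 74 66
f 73 63 75
f 73 75 74
f 74 75 76
f 74 76 66
f 75 63 77
f 75 77 76
f 76 77 78
f 76 78 66
f 77 63 79
f 77 79 78
f 78 79 80
f 78 80 66
f 79 63 81
f 79 81 80
f 80 81 82
f 80 82 66
f 81 63 83
f 81 83 82
f 82 83 84
f 82 84 66
f 83 63 64
f 83 64 84
f 84 64 65
f 84 65 66
f 86 85 89
f 86 89 87
f 87 89 90
f 87 90 88
f 89 85 91
f 89 91 90
f 90 91 92
f 90 92 88
f 91 85 93
f 91 93 92
f 92 93 94
f 92 94 88
f 93 85 95
f 93 95 94
f 94 95 96
f 94 96 88
f 95 85 97
f 95 97 96
f 96 97 98
f 96 98 88
f 97 85 99
f 97 99 98
f 98 99 100
f 98 100 88
f 99 85 101
f 99 101 100
f 100 101 102
f 100 102 88
f 101 85 103
f 101 103 102
f 102 103 104
f 102 104 88
f 103 85 86
f 103 86 104
f 104 86 87
f 104 87 88
f 106 105 109
f 106 109 107
f 107 109 110
f 107 110 108
f 109 105 111
f 109 111 110
f 110 111 112
f 110 112 108
f 111 105 113
f 111 113 112
f 112 113 114
f 112 114 108
f 113 105 115
f 113 115 114
f 114 115 116
f 114 116 108
f 115 105 117
f 115 117 116
f 116 117 118
f 116 118 108
f 117 105 119
f 117 119 118
f 118 119 120
f 118 120 108
f 119 105 121
f 119 121 120
f 120 121 122
f 120 122 108
f 121 105 123
f 121 123 122
f 122 123 124
f 122 124 108
f 123 105 125
f 123 125 124
f 124 125 126
f 124 126 108
f 125 105 127
f 125 127 126
f 126 127 128
f 126 128 108
f 127 105 129
f 127 129 128
f 128 129 130
f 128 130 108
f 129 105 131
f 129 131 130
f 130 131 132
f 130 132 108
f 131 105 133
f 131 133 132
f 132 133 134
f 132 134 108
f 133 105 106
f 133 106 134
f 134 106 107
f 134 107 108



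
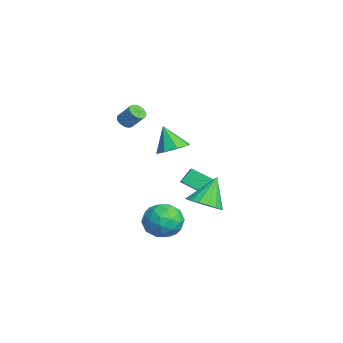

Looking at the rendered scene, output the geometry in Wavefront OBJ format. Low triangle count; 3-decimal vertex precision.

v -1.949 -0.802 2.752
v -1.689 -0.497 2.391
v -1.19 0.088 3.247
v -1.451 -0.218 3.608
v -1.866 -0.386 2.419
v -1.367 0.199 3.274
v -2.056 -0.339 2.497
v -1.557 0.246 3.353
v -2.229 -0.362 2.614
v -1.731 0.223 3.47
v -2.36 -0.452 2.752
v -1.862 0.133 3.608
v -2.429 -0.596 2.89
v -1.93 -0.011 3.746
v -2.424 -0.771 3.007
v -1.926 -0.186 3.863
v -2.347 -0.951 3.086
v -1.849 -0.366 3.941
v -2.21 -1.108 3.113
v -1.711 -0.523 3.969
v -2.033 -1.219 3.086
v -1.534 -0.634 3.941
v -1.843 -1.266 3.007
v -1.344 -0.681 3.863
v -1.669 -1.243 2.89
v -1.171 -0.658 3.746
v -1.538 -1.153 2.752
v -1.04 -0.568 3.608
v -1.47 -1.009 2.614
v -0.971 -0.424 3.47
v -1.474 -0.834 2.497
v -0.976 -0.249 3.353
v -1.551 -0.654 2.419
v -1.053 -0.069 3.274
v 2.61 0.497 -2.807
v 3.716 0.814 -2.929
v 3.044 -0.414 -1.231
v 4.15 -0.097 -1.353
v 3.346 0.695 -1.098
v 3.078 1.258 -2.072
v 3.682 -0.858 -2.088
v 3.414 -0.295 -3.062
v 4.378 -0.023 -2.484
v 4.171 0.936 -1.872
v 2.589 -0.536 -2.288
v 2.382 0.423 -1.676
v 3.125 0.736 -3.006
v 3.635 -0.336 -1.154
v 3.163 0.13 -1.004
v 3.812 0.316 -1.075
v 2.75 0.996 -2.503
v 3.4 1.183 -2.574
v 3.182 1.112 -1.498
v 3.36 -0.783 -1.586
v 4.01 -0.596 -1.657
v 2.948 0.084 -3.085
v 3.597 0.27 -3.156
v 3.578 -0.712 -2.662
v 4.164 0.43 -2.816
v 4.419 -0.106 -1.89
v 4.144 -0.553 -2.322
v 3.987 -0.222 -2.895
v 4.042 0.993 -2.457
v 4.297 0.458 -1.53
v 3.825 0.923 -1.381
v 3.667 1.254 -1.953
v 4.432 0.501 -2.195
v 2.463 -0.058 -2.63
v 2.718 -0.593 -1.703
v 3.093 -0.854 -2.207
v 2.935 -0.523 -2.779
v 2.341 0.506 -2.27
v 2.596 -0.03 -1.344
v 2.773 0.622 -1.265
v 2.616 0.953 -1.838
v 2.328 -0.101 -1.965
v -3.455 3.66 -3.829
v -3.964 2.523 -3.108
v -3.791 4.301 -3.055
v -4.3 3.164 -2.334
v -2.54 3.556 -3.346
v -3.049 2.419 -2.625
v -2.876 4.197 -2.572
v -3.385 3.06 -1.851
v 0.64 1.256 1.676
v 1.121 1.957 2.1
v 0 0.844 3.084
v 0.467 2.171 1.865
v -0.086 1.848 1.52
v -0.214 1.179 1.266
v 0.158 0.555 1.253
v 0.812 0.341 1.487
v 1.365 0.663 1.833
v 1.493 1.332 2.086
v 2.008 2.601 -1.836
v 2.678 3.388 -1.951
v 1.292 3.439 -0.264
v 2.278 3.532 -2.21
v 1.817 3.464 -2.384
v 1.399 3.197 -2.432
v 1.121 2.794 -2.343
v 1.046 2.346 -2.138
v 1.192 1.957 -1.864
v 1.524 1.715 -1.584
v 1.967 1.676 -1.361
v 2.42 1.849 -1.247
v 2.778 2.194 -1.268
v 2.96 2.632 -1.419
v 2.924 3.063 -1.665
f 2 1 5
f 2 5 3
f 3 5 6
f 3 6 4
f 5 1 7
f 5 7 6
f 6 7 8
f 6 8 4
f 7 1 9
f 7 9 8
f 8 9 10
f 8 10 4
f 9 1 11
f 9 11 10
f 10 11 12
f 10 12 4
f 11 1 13
f 11 13 12
f 12 13 14
f 12 14 4
f 13 1 15
f 13 15 14
f 14 15 16
f 14 16 4
f 15 1 17
f 15 17 16
f 16 17 18
f 16 18 4
f 17 1 19
f 17 19 18
f 18 19 20
f 18 20 4
f 19 1 21
f 19 21 20
f 20 21 22
f 20 22 4
f 21 1 23
f 21 23 22
f 22 23 24
f 22 24 4
f 23 1 25
f 23 25 24
f 24 25 26
f 24 26 4
f 25 1 27
f 25 27 26
f 26 27 28
f 26 28 4
f 27 1 29
f 27 29 28
f 28 29 30
f 28 30 4
f 29 1 31
f 29 31 30
f 30 31 32
f 30 32 4
f 31 1 33
f 31 33 32
f 32 33 34
f 32 34 4
f 33 1 2
f 33 2 34
f 34 2 3
f 34 3 4
f 35 72 51
f 72 46 75
f 51 75 40
f 72 75 51
f 35 51 47
f 51 40 52
f 47 52 36
f 51 52 47
f 35 47 56
f 47 36 57
f 56 57 42
f 47 57 56
f 35 56 68
f 56 42 71
f 68 71 45
f 56 71 68
f 35 68 72
f 68 45 76
f 72 76 46
f 68 76 72
f 36 52 63
f 52 40 66
f 63 66 44
f 52 66 63
f 40 75 53
f 75 46 74
f 53 74 39
f 75 74 53
f 46 76 73
f 76 45 69
f 73 69 37
f 76 69 73
f 45 71 70
f 71 42 58
f 70 58 41
f 71 58 70
f 42 57 62
f 57 36 59
f 62 59 43
f 57 59 62
f 38 64 50
f 64 44 65
f 50 65 39
f 64 65 50
f 38 50 48
f 50 39 49
f 48 49 37
f 50 49 48
f 38 48 55
f 48 37 54
f 55 54 41
f 48 54 55
f 38 55 60
f 55 41 61
f 60 61 43
f 55 61 60
f 38 60 64
f 60 43 67
f 64 67 44
f 60 67 64
f 39 65 53
f 65 44 66
f 53 66 40
f 65 66 53
f 37 49 73
f 49 39 74
f 73 74 46
f 49 74 73
f 41 54 70
f 54 37 69
f 70 69 45
f 54 69 70
f 43 61 62
f 61 41 58
f 62 58 42
f 61 58 62
f 44 67 63
f 67 43 59
f 63 59 36
f 67 59 63
f 78 80 77
f 81 78 77
f 77 80 79
f 79 81 77
f 78 84 80
f 82 78 81
f 82 84 78
f 80 84 79
f 83 81 79
f 79 84 83
f 83 82 81
f 84 82 83
f 86 85 88
f 86 88 87
f 88 85 89
f 88 89 87
f 89 85 90
f 89 90 87
f 90 85 91
f 90 91 87
f 91 85 92
f 91 92 87
f 92 85 93
f 92 93 87
f 93 85 94
f 93 94 87
f 94 85 86
f 94 86 87
f 96 95 98
f 96 98 97
f 98 95 99
f 98 99 97
f 99 95 100
f 99 100 97
f 100 95 101
f 100 101 97
f 101 95 102
f 101 102 97
f 102 95 103
f 102 103 97
f 103 95 104
f 103 104 97
f 104 95 105
f 104 105 97
f 105 95 106
f 105 106 97
f 106 95 107
f 106 107 97
f 107 95 108
f 107 108 97
f 108 95 109
f 108 109 97
f 109 95 96
f 109 96 97



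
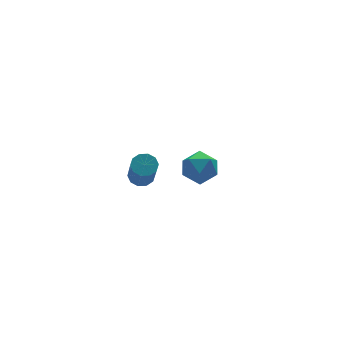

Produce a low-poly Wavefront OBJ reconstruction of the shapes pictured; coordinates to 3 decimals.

v 2.874 2.993 -1.113
v 3.448 2.533 -1.582
v 1.812 2.387 -1.818
v 2.386 1.927 -2.287
v 2.278 1.755 -1.438
v 2.935 2.13 -1.002
v 2.325 2.79 -2.398
v 2.982 3.165 -1.962
v 3.109 2.407 -2.376
v 3.08 1.768 -1.783
v 2.18 3.152 -1.617
v 2.151 2.513 -1.024
v -1.661 -1.388 2.278
v -1.371 -1.067 2.566
v -1.709 -2.131 4.091
v -1.999 -2.452 3.802
v -1.674 -0.96 2.573
v -2.012 -2.024 4.098
v -1.972 -1.017 2.467
v -2.31 -2.081 3.992
v -2.151 -1.215 2.289
v -2.49 -2.279 3.814
v -2.143 -1.48 2.106
v -2.482 -2.544 3.631
v -1.951 -1.709 1.989
v -2.289 -2.773 3.514
v -1.648 -1.816 1.982
v -1.986 -2.88 3.507
v -1.35 -1.759 2.088
v -1.688 -2.823 3.613
v -1.17 -1.561 2.266
v -1.509 -2.625 3.791
v -1.178 -1.296 2.449
v -1.517 -2.36 3.974
f 1 12 6
f 1 6 2
f 1 2 8
f 1 8 11
f 1 11 12
f 2 6 10
f 6 12 5
f 12 11 3
f 11 8 7
f 8 2 9
f 4 10 5
f 4 5 3
f 4 3 7
f 4 7 9
f 4 9 10
f 5 10 6
f 3 5 12
f 7 3 11
f 9 7 8
f 10 9 2
f 14 13 17
f 14 17 15
f 15 17 18
f 15 18 16
f 17 13 19
f 17 19 18
f 18 19 20
f 18 20 16
f 19 13 21
f 19 21 20
f 20 21 22
f 20 22 16
f 21 13 23
f 21 23 22
f 22 23 24
f 22 24 16
f 23 13 25
f 23 25 24
f 24 25 26
f 24 26 16
f 25 13 27
f 25 27 26
f 26 27 28
f 26 28 16
f 27 13 29
f 27 29 28
f 28 29 30
f 28 30 16
f 29 13 31
f 29 31 30
f 30 31 32
f 30 32 16
f 31 13 33
f 31 33 32
f 32 33 34
f 32 34 16
f 33 13 14
f 33 14 34
f 34 14 15
f 34 15 16



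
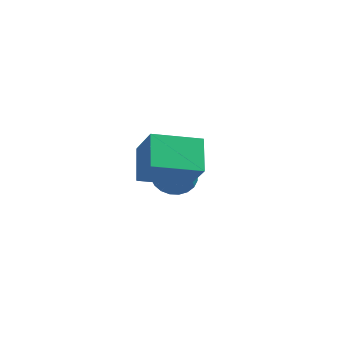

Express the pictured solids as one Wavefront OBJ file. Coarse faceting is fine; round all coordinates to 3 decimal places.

v 3.137 -4.331 0.509
v 2.417 -3.404 1.537
v 4.372 -2.898 0.08
v 3.652 -1.97 1.108
v 4.188 -4.87 1.732
v 3.468 -3.942 2.76
v 5.423 -3.436 1.303
v 4.703 -2.509 2.331
v 1.261 0.343 -1.647
v 1.957 0.661 -2.176
v 2.639 -0.583 -0.393
v 1.921 0.931 -1.937
v 1.785 1.112 -1.654
v 1.569 1.176 -1.369
v 1.306 1.113 -1.127
v 1.037 0.933 -0.964
v 0.801 0.663 -0.904
v 0.636 0.345 -0.958
v 0.566 0.026 -1.117
v 0.602 -0.244 -1.356
v 0.738 -0.425 -1.64
v 0.954 -0.489 -1.924
v 1.216 -0.426 -2.167
v 1.486 -0.246 -2.33
v 1.721 0.023 -2.389
v 1.887 0.342 -2.335
f 2 4 1
f 5 2 1
f 1 4 3
f 3 5 1
f 2 8 4
f 6 2 5
f 6 8 2
f 4 8 3
f 7 5 3
f 3 8 7
f 7 6 5
f 8 6 7
f 10 9 12
f 10 12 11
f 12 9 13
f 12 13 11
f 13 9 14
f 13 14 11
f 14 9 15
f 14 15 11
f 15 9 16
f 15 16 11
f 16 9 17
f 16 17 11
f 17 9 18
f 17 18 11
f 18 9 19
f 18 19 11
f 19 9 20
f 19 20 11
f 20 9 21
f 20 21 11
f 21 9 22
f 21 22 11
f 22 9 23
f 22 23 11
f 23 9 24
f 23 24 11
f 24 9 25
f 24 25 11
f 25 9 26
f 25 26 11
f 26 9 10
f 26 10 11



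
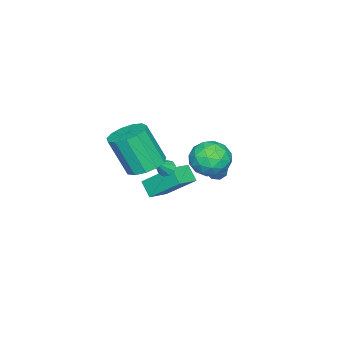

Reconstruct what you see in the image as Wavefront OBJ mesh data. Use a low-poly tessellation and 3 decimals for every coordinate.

v 1.752 0.998 2.123
v 2.558 0.471 1.818
v 2.714 -0.445 3.812
v 1.908 0.082 4.117
v 2.757 0.962 2.028
v 2.913 0.045 4.021
v 2.637 1.463 2.268
v 2.793 0.547 4.262
v 2.236 1.818 2.462
v 2.392 0.901 4.456
v 1.681 1.912 2.548
v 1.837 0.995 4.542
v 1.149 1.716 2.5
v 1.305 0.799 4.494
v 0.808 1.292 2.332
v 0.965 0.375 4.326
v 0.767 0.775 2.097
v 0.923 -0.142 4.091
v 1.039 0.329 1.871
v 1.195 -0.588 3.865
v 1.537 0.095 1.725
v 1.693 -0.821 3.719
v 2.103 0.148 1.705
v 2.259 -0.768 3.699
v -1.833 0.196 -0.408
v -1.468 0.21 -0.764
v -0.987 -0.056 0.448
v -1.513 0.527 -0.627
v -1.708 0.69 -0.387
v -1.961 0.621 -0.157
v -2.154 0.353 -0.045
v -2.197 0.012 -0.103
v -2.07 -0.244 -0.303
v -1.832 -0.293 -0.553
v -1.594 -0.114 -0.735
v -1.468 3.793 1.905
v -0.607 3.389 2.445
v -1.333 2.491 0.715
v -0.472 2.087 1.255
v -1.469 2.035 1.7
v -1.553 2.84 2.436
v -0.387 3.04 0.724
v -0.471 3.845 1.46
v 0.061 2.924 1.715
v -0.607 2.303 2.318
v -1.333 3.577 0.842
v -2.001 2.956 1.445
v -1.05 3.705 2.28
v -0.89 2.175 0.88
v -1.477 2.144 1.142
v -0.97 1.907 1.459
v -1.605 3.383 2.274
v -1.099 3.146 2.591
v -1.606 2.35 2.154
v -0.841 2.734 0.569
v -0.335 2.497 0.886
v -0.97 3.973 1.701
v -0.463 3.736 2.018
v -0.334 3.53 1.006
v -0.151 3.195 2.168
v -0.071 2.429 1.468
v -0.021 2.989 1.156
v -0.071 3.462 1.589
v -0.544 2.83 2.522
v -0.464 2.064 1.823
v -1.05 2.034 2.084
v -1.099 2.507 2.517
v -0.151 2.556 2.093
v -1.476 3.816 1.337
v -1.396 3.05 0.638
v -0.841 3.373 0.643
v -0.89 3.846 1.076
v -1.869 3.451 1.692
v -1.789 2.685 0.992
v -1.869 2.418 1.571
v -1.919 2.891 2.004
v -1.789 3.324 1.067
v -3.711 -1.23 -2.666
v -3.8 0.375 -1.254
v -3.32 -0.581 -3.379
v -3.409 1.024 -1.966
v -2.471 -1.524 -2.254
v -2.56 0.081 -0.841
v -2.08 -0.875 -2.966
v -2.169 0.73 -1.554
v -4.216 1.748 -1.525
v -3.894 1.609 -1.949
v -3.204 2.412 -0.975
v -4.097 1.972 -2.014
v -4.37 2.203 -1.792
v -4.552 2.168 -1.415
v -4.538 1.887 -1.102
v -4.335 1.524 -1.037
v -4.062 1.292 -1.259
v -3.879 1.327 -1.636
f 2 1 5
f 2 5 3
f 3 5 6
f 3 6 4
f 5 1 7
f 5 7 6
f 6 7 8
f 6 8 4
f 7 1 9
f 7 9 8
f 8 9 10
f 8 10 4
f 9 1 11
f 9 11 10
f 10 11 12
f 10 12 4
f 11 1 13
f 11 13 12
f 12 13 14
f 12 14 4
f 13 1 15
f 13 15 14
f 14 15 16
f 14 16 4
f 15 1 17
f 15 17 16
f 16 17 18
f 16 18 4
f 17 1 19
f 17 19 18
f 18 19 20
f 18 20 4
f 19 1 21
f 19 21 20
f 20 21 22
f 20 22 4
f 21 1 23
f 21 23 22
f 22 23 24
f 22 24 4
f 23 1 2
f 23 2 24
f 24 2 3
f 24 3 4
f 26 25 28
f 26 28 27
f 28 25 29
f 28 29 27
f 29 25 30
f 29 30 27
f 30 25 31
f 30 31 27
f 31 25 32
f 31 32 27
f 32 25 33
f 32 33 27
f 33 25 34
f 33 34 27
f 34 25 35
f 34 35 27
f 35 25 26
f 35 26 27
f 36 73 52
f 73 47 76
f 52 76 41
f 73 76 52
f 36 52 48
f 52 41 53
f 48 53 37
f 52 53 48
f 36 48 57
f 48 37 58
f 57 58 43
f 48 58 57
f 36 57 69
f 57 43 72
f 69 72 46
f 57 72 69
f 36 69 73
f 69 46 77
f 73 77 47
f 69 77 73
f 37 53 64
f 53 41 67
f 64 67 45
f 53 67 64
f 41 76 54
f 76 47 75
f 54 75 40
f 76 75 54
f 47 77 74
f 77 46 70
f 74 70 38
f 77 70 74
f 46 72 71
f 72 43 59
f 71 59 42
f 72 59 71
f 43 58 63
f 58 37 60
f 63 60 44
f 58 60 63
f 39 65 51
f 65 45 66
f 51 66 40
f 65 66 51
f 39 51 49
f 51 40 50
f 49 50 38
f 51 50 49
f 39 49 56
f 49 38 55
f 56 55 42
f 49 55 56
f 39 56 61
f 56 42 62
f 61 62 44
f 56 62 61
f 39 61 65
f 61 44 68
f 65 68 45
f 61 68 65
f 40 66 54
f 66 45 67
f 54 67 41
f 66 67 54
f 38 50 74
f 50 40 75
f 74 75 47
f 50 75 74
f 42 55 71
f 55 38 70
f 71 70 46
f 55 70 71
f 44 62 63
f 62 42 59
f 63 59 43
f 62 59 63
f 45 68 64
f 68 44 60
f 64 60 37
f 68 60 64
f 79 81 78
f 82 79 78
f 78 81 80
f 80 82 78
f 79 85 81
f 83 79 82
f 83 85 79
f 81 85 80
f 84 82 80
f 80 85 84
f 84 83 82
f 85 83 84
f 87 86 89
f 87 89 88
f 89 86 90
f 89 90 88
f 90 86 91
f 90 91 88
f 91 86 92
f 91 92 88
f 92 86 93
f 92 93 88
f 93 86 94
f 93 94 88
f 94 86 95
f 94 95 88
f 95 86 87
f 95 87 88



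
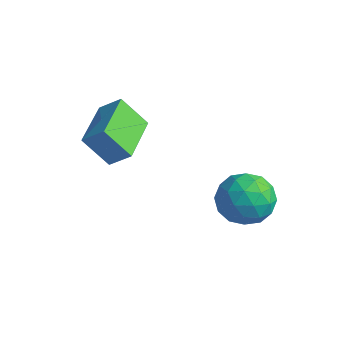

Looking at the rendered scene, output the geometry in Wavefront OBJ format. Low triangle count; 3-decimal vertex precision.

v -1.923 -2.522 1.322
v -2.743 -3.021 2.475
v -2.94 -0.697 1.388
v -3.759 -1.196 2.541
v -1.201 -2.144 1.999
v -2.02 -2.643 3.152
v -2.217 -0.319 2.065
v -3.037 -0.818 3.218
v -0.008 1.038 -0.921
v 0.706 1.624 -0.207
v 1.394 0.856 -2.173
v 2.108 1.442 -1.459
v 1.742 0.372 -1.169
v 0.875 0.485 -0.395
v 1.225 1.995 -1.985
v 0.358 2.108 -1.211
v 1.467 2.216 -0.865
v 1.787 1.213 -0.36
v 0.313 1.267 -2.02
v 0.633 0.264 -1.515
v 0.226 1.347 -0.454
v 1.874 1.133 -1.926
v 1.659 0.504 -1.755
v 2.078 0.849 -1.336
v 0.326 0.678 -0.565
v 0.745 1.022 -0.145
v 1.354 0.286 -0.71
v 1.355 1.458 -2.235
v 1.774 1.802 -1.815
v 0.022 1.631 -1.044
v 0.441 1.976 -0.625
v 0.746 2.194 -1.67
v 1.093 2.04 -0.421
v 1.917 1.932 -1.157
v 1.398 2.257 -1.466
v 0.889 2.324 -1.011
v 1.281 1.45 -0.125
v 2.105 1.343 -0.86
v 1.89 0.714 -0.69
v 1.38 0.78 -0.235
v 1.728 1.798 -0.511
v -0.005 1.137 -1.52
v 0.819 1.03 -2.255
v 0.72 1.7 -2.145
v 0.21 1.766 -1.69
v 0.183 0.548 -1.223
v 1.007 0.44 -1.959
v 1.211 0.156 -1.369
v 0.702 0.223 -0.914
v 0.372 0.682 -1.869
f 2 4 1
f 5 2 1
f 1 4 3
f 3 5 1
f 2 8 4
f 6 2 5
f 6 8 2
f 4 8 3
f 7 5 3
f 3 8 7
f 7 6 5
f 8 6 7
f 9 46 25
f 46 20 49
f 25 49 14
f 46 49 25
f 9 25 21
f 25 14 26
f 21 26 10
f 25 26 21
f 9 21 30
f 21 10 31
f 30 31 16
f 21 31 30
f 9 30 42
f 30 16 45
f 42 45 19
f 30 45 42
f 9 42 46
f 42 19 50
f 46 50 20
f 42 50 46
f 10 26 37
f 26 14 40
f 37 40 18
f 26 40 37
f 14 49 27
f 49 20 48
f 27 48 13
f 49 48 27
f 20 50 47
f 50 19 43
f 47 43 11
f 50 43 47
f 19 45 44
f 45 16 32
f 44 32 15
f 45 32 44
f 16 31 36
f 31 10 33
f 36 33 17
f 31 33 36
f 12 38 24
f 38 18 39
f 24 39 13
f 38 39 24
f 12 24 22
f 24 13 23
f 22 23 11
f 24 23 22
f 12 22 29
f 22 11 28
f 29 28 15
f 22 28 29
f 12 29 34
f 29 15 35
f 34 35 17
f 29 35 34
f 12 34 38
f 34 17 41
f 38 41 18
f 34 41 38
f 13 39 27
f 39 18 40
f 27 40 14
f 39 40 27
f 11 23 47
f 23 13 48
f 47 48 20
f 23 48 47
f 15 28 44
f 28 11 43
f 44 43 19
f 28 43 44
f 17 35 36
f 35 15 32
f 36 32 16
f 35 32 36
f 18 41 37
f 41 17 33
f 37 33 10
f 41 33 37



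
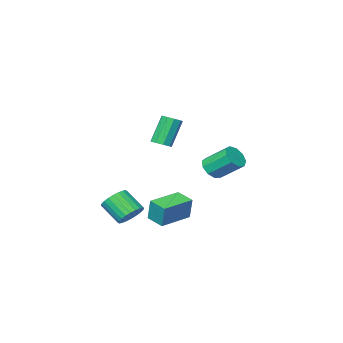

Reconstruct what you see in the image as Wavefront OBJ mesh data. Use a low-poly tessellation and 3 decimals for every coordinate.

v 0.524 1.533 -3.609
v 0.576 1.844 -2.225
v 0.398 2.659 -3.857
v 0.449 2.97 -2.473
v 2.511 1.73 -3.727
v 2.562 2.041 -2.343
v 2.384 2.856 -3.975
v 2.436 3.167 -2.591
v -2.856 0.349 -1.657
v -2.097 0.489 -1.351
v -2.785 1.75 -0.218
v -3.544 1.611 -0.523
v -2.195 0.832 -1.793
v -2.883 2.094 -0.659
v -2.602 0.95 -2.17
v -3.29 2.211 -1.037
v -3.128 0.786 -2.308
v -3.816 2.047 -1.175
v -3.527 0.418 -2.141
v -4.215 1.679 -1.007
v -3.611 0.018 -1.747
v -4.3 1.279 -0.614
v -3.343 -0.227 -1.311
v -4.031 1.034 -0.178
v -2.846 -0.202 -1.037
v -3.535 1.059 0.097
v -2.354 0.08 -1.052
v -3.043 1.342 0.081
v 3.66 1.825 -3.225
v 4.496 1.894 -3.414
v 4.816 0.745 -2.424
v 3.98 0.675 -2.235
v 4.469 2.108 -3.157
v 4.789 0.959 -2.167
v 4.319 2.279 -2.91
v 4.639 1.13 -1.921
v 4.069 2.381 -2.712
v 4.388 1.231 -1.722
v 3.756 2.398 -2.591
v 4.076 1.248 -1.601
v 3.429 2.327 -2.567
v 3.749 1.178 -1.577
v 3.137 2.181 -2.643
v 3.457 1.031 -1.653
v 2.924 1.98 -2.807
v 3.244 0.83 -1.817
v 2.824 1.755 -3.036
v 3.144 0.606 -2.046
v 2.851 1.541 -3.293
v 3.171 0.392 -2.303
v 3.001 1.37 -3.539
v 3.321 0.221 -2.55
v 3.252 1.269 -3.738
v 3.571 0.119 -2.748
v 3.564 1.252 -3.859
v 3.884 0.102 -2.869
v 3.891 1.322 -3.883
v 4.211 0.173 -2.893
v 4.183 1.469 -3.807
v 4.503 0.319 -2.817
v 4.396 1.67 -3.643
v 4.716 0.52 -2.653
v 0.418 0.022 0.814
v 0.955 -0.155 1.067
v 0.1 -0.3 2.78
v -0.438 -0.122 2.526
v 0.919 0.267 1.085
v 0.063 0.122 2.797
v 0.648 0.575 0.975
v -0.207 0.43 2.688
v 0.27 0.624 0.791
v -0.586 0.479 2.503
v -0.04 0.392 0.616
v -0.895 0.247 2.329
v -0.135 -0.013 0.535
v -0.99 -0.158 2.247
v 0.029 -0.402 0.583
v -0.827 -0.547 2.296
v 0.374 -0.592 0.74
v -0.482 -0.736 2.453
v 0.74 -0.494 0.931
v -0.116 -0.639 2.644
f 2 4 1
f 5 2 1
f 1 4 3
f 3 5 1
f 2 8 4
f 6 2 5
f 6 8 2
f 4 8 3
f 7 5 3
f 3 8 7
f 7 6 5
f 8 6 7
f 10 9 13
f 10 13 11
f 11 13 14
f 11 14 12
f 13 9 15
f 13 15 14
f 14 15 16
f 14 16 12
f 15 9 17
f 15 17 16
f 16 17 18
f 16 18 12
f 17 9 19
f 17 19 18
f 18 19 20
f 18 20 12
f 19 9 21
f 19 21 20
f 20 21 22
f 20 22 12
f 21 9 23
f 21 23 22
f 22 23 24
f 22 24 12
f 23 9 25
f 23 25 24
f 24 25 26
f 24 26 12
f 25 9 27
f 25 27 26
f 26 27 28
f 26 28 12
f 27 9 10
f 27 10 28
f 28 10 11
f 28 11 12
f 30 29 33
f 30 33 31
f 31 33 34
f 31 34 32
f 33 29 35
f 33 35 34
f 34 35 36
f 34 36 32
f 35 29 37
f 35 37 36
f 36 37 38
f 36 38 32
f 37 29 39
f 37 39 38
f 38 39 40
f 38 40 32
f 39 29 41
f 39 41 40
f 40 41 42
f 40 42 32
f 41 29 43
f 41 43 42
f 42 43 44
f 42 44 32
f 43 29 45
f 43 45 44
f 44 45 46
f 44 46 32
f 45 29 47
f 45 47 46
f 46 47 48
f 46 48 32
f 47 29 49
f 47 49 48
f 48 49 50
f 48 50 32
f 49 29 51
f 49 51 50
f 50 51 52
f 50 52 32
f 51 29 53
f 51 53 52
f 52 53 54
f 52 54 32
f 53 29 55
f 53 55 54
f 54 55 56
f 54 56 32
f 55 29 57
f 55 57 56
f 56 57 58
f 56 58 32
f 57 29 59
f 57 59 58
f 58 59 60
f 58 60 32
f 59 29 61
f 59 61 60
f 60 61 62
f 60 62 32
f 61 29 30
f 61 30 62
f 62 30 31
f 62 31 32
f 64 63 67
f 64 67 65
f 65 67 68
f 65 68 66
f 67 63 69
f 67 69 68
f 68 69 70
f 68 70 66
f 69 63 71
f 69 71 70
f 70 71 72
f 70 72 66
f 71 63 73
f 71 73 72
f 72 73 74
f 72 74 66
f 73 63 75
f 73 75 74
f 74 75 76
f 74 76 66
f 75 63 77
f 75 77 76
f 76 77 78
f 76 78 66
f 77 63 79
f 77 79 78
f 78 79 80
f 78 80 66
f 79 63 81
f 79 81 80
f 80 81 82
f 80 82 66
f 81 63 64
f 81 64 82
f 82 64 65
f 82 65 66

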